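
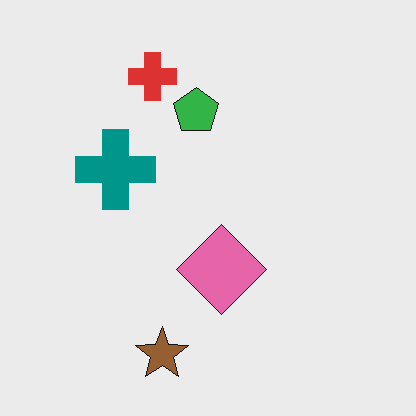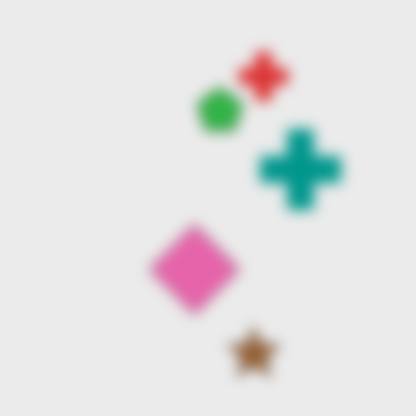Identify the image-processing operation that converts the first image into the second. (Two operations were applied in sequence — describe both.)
This is the original image flipped horizontally (left ↔ right), then heavily blurred.

The teal cross is in the left of the first image and the right of the second — shapes on opposite sides of the vertical midline have swapped in a mirror flip. Shape edges and outlines are uniformly softened across the whole image.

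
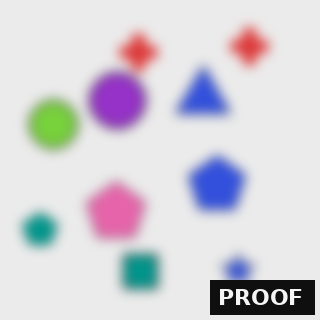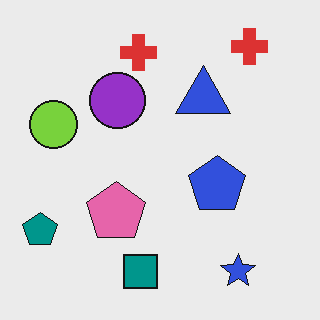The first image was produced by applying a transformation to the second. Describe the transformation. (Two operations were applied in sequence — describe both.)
The image was strongly gaussian-blurred, then watermarked with the text "PROOF" in the lower-right corner.

Shape edges and outlines are uniformly softened across the whole image. A dark label reading "PROOF" appears in the lower-right corner.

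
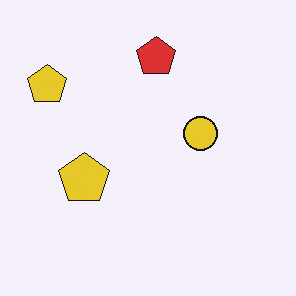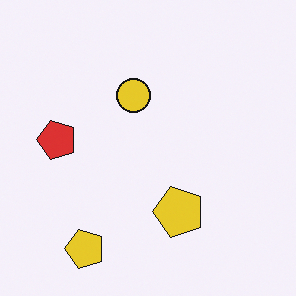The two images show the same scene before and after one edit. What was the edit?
Rotated 90° counter-clockwise.

The red pentagon sits in the top of the first image and the left of the second — consistent with a whole-image 90° counter-clockwise rotation.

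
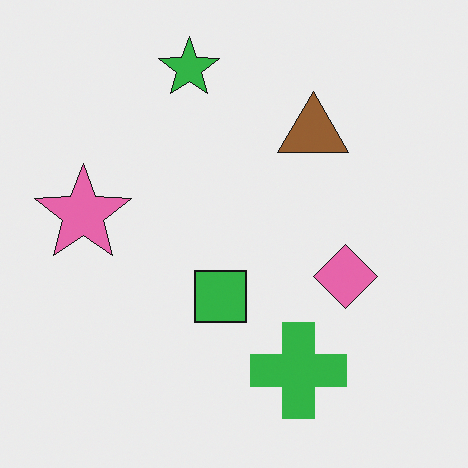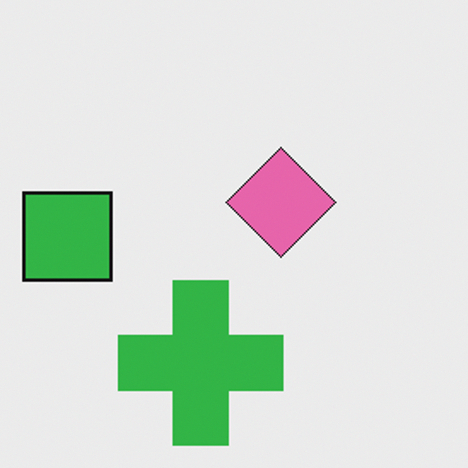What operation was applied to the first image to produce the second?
The transformation is: cropped to a noticeably smaller region and rescaled.

The visible shapes are larger and the field of view is narrower; shapes near the original edges may be partly or wholly outside the frame — a crop-and-rescale.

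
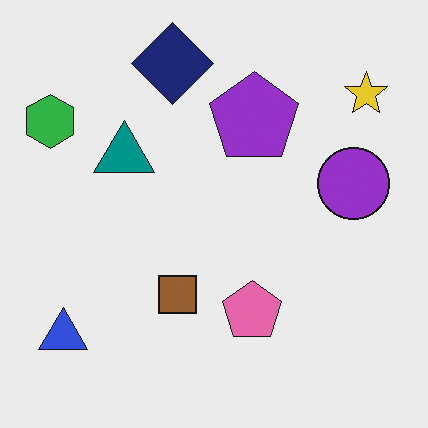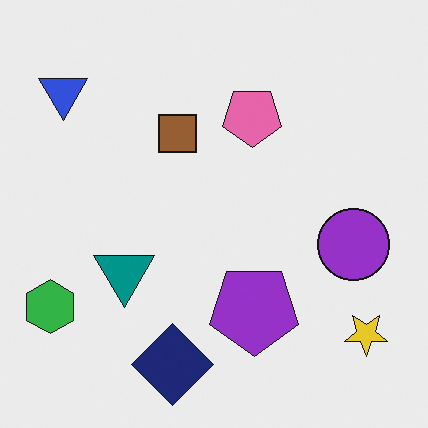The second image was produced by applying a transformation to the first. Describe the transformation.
The image was flipped vertically (top ↔ bottom).

The navy diamond is in the top of the first image and the bottom of the second — shapes on opposite sides of the horizontal midline have swapped in a mirror flip.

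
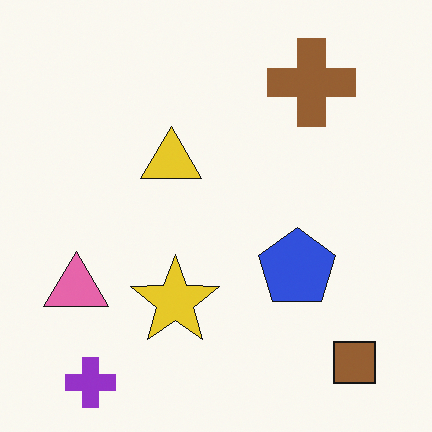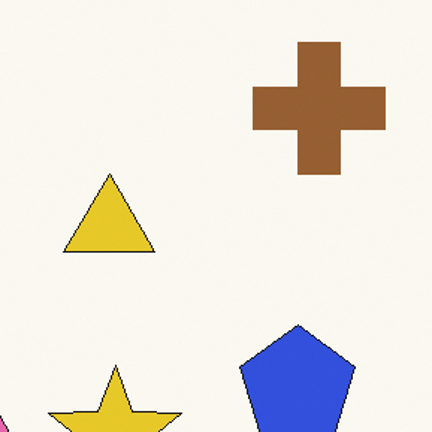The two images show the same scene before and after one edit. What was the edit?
Cropped slightly and scaled back up.

The visible shapes are larger and the field of view is narrower; shapes near the original edges may be partly or wholly outside the frame — a crop-and-rescale.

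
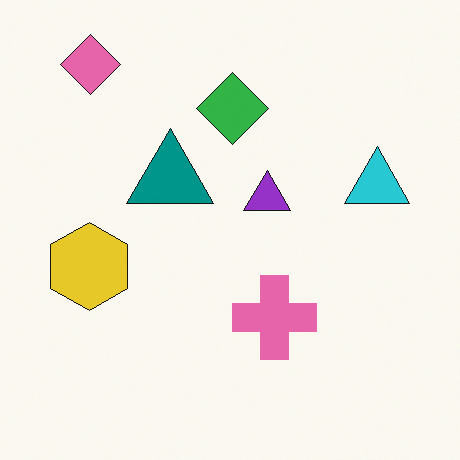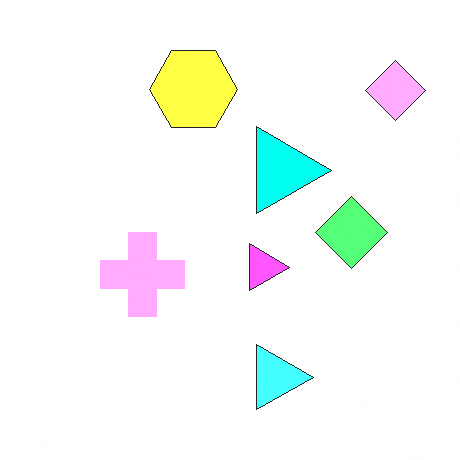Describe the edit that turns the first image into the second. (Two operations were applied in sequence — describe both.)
The image was rotated 90° clockwise, then brightened a lot.

The pink diamond sits in the top-left of the first image and the top-right of the second — consistent with a whole-image 90° clockwise rotation. Every pixel — background and shapes alike — is uniformly brightened.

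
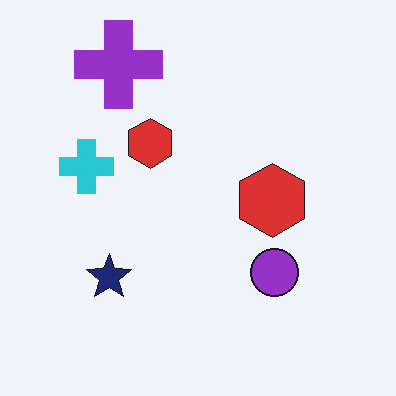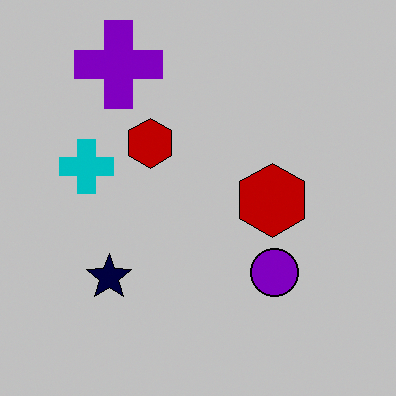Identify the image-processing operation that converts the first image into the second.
The image was heavily posterized to just a handful of flat colors.

Each flat color has snapped to a coarser quantized level — most visibly, the near-white background has dropped to a flat grey.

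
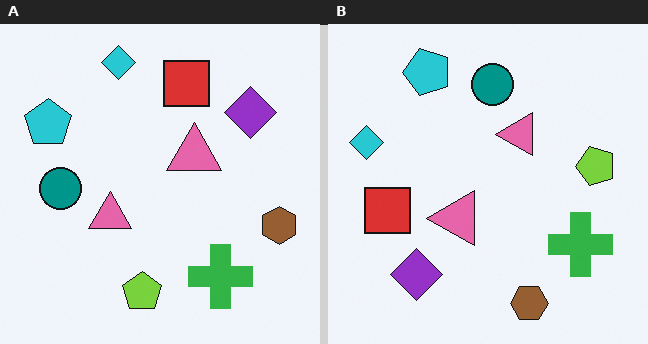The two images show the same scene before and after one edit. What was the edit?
The image was transposed (reflected across the top-left ↔ bottom-right diagonal).

Shapes have swapped their row and column positions — what was in the top-right is now in the bottom-left — a diagonal reflection.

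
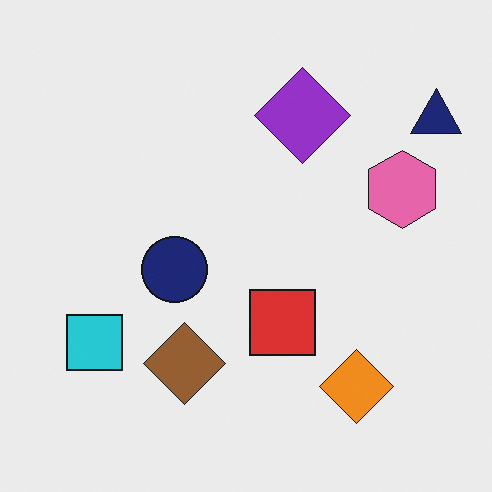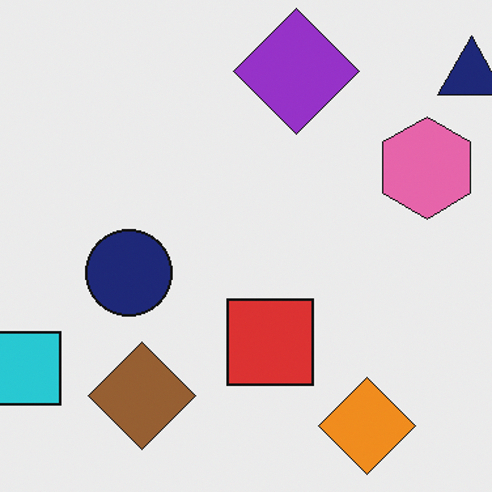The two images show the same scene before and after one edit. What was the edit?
Cropped to a modestly smaller region and rescaled.

The visible shapes are larger and the field of view is narrower; shapes near the original edges may be partly or wholly outside the frame — a crop-and-rescale.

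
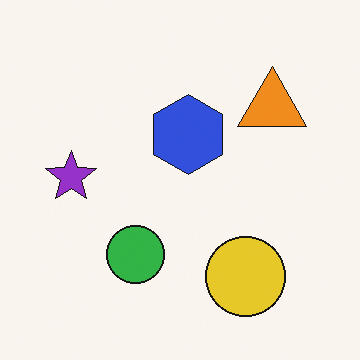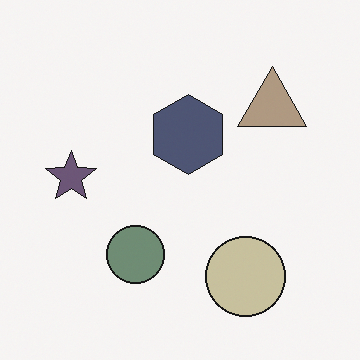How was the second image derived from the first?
The second image is the first made much more muted (saturation change).

All colors are more muted and greyish — a global saturation change.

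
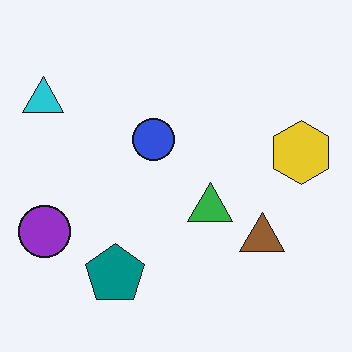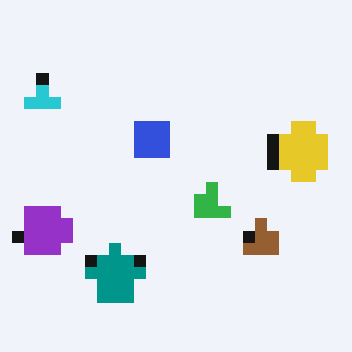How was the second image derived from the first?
The transformation is: heavily pixelated into large blocks.

Shapes are reduced to large square blocks; fine edges and outlines are lost — a downscale-then-upscale (mosaic) effect.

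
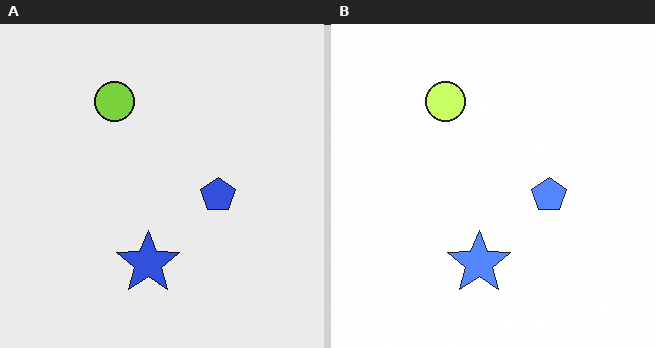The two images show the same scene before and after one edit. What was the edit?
This is the original image noticeably brightened.

Every pixel — background and shapes alike — is uniformly brightened.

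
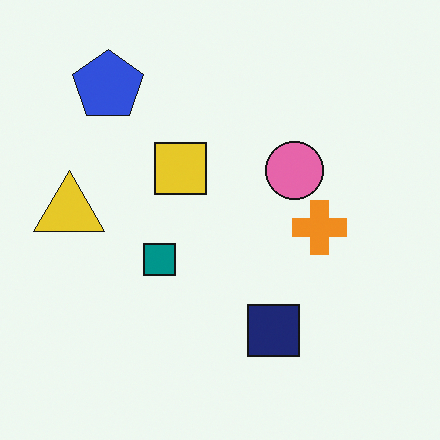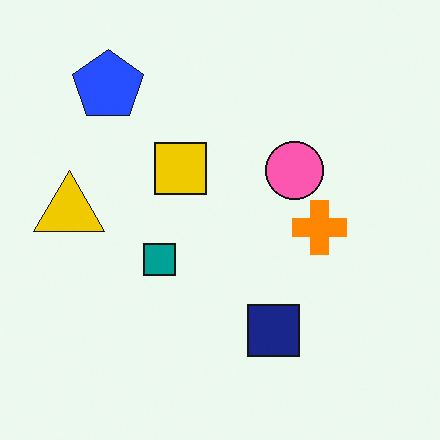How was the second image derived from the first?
This is the original image slightly oversaturated.

All colors are more vivid — a global saturation change.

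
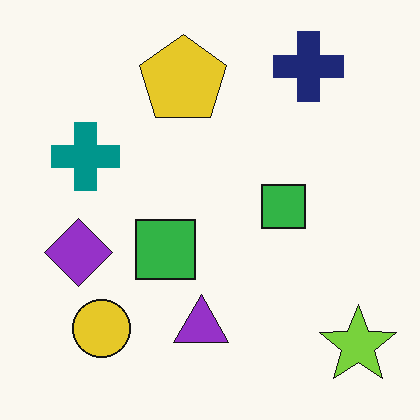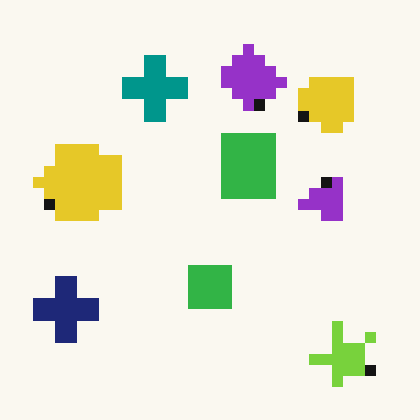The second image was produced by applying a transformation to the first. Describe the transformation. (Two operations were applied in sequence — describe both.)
It was transposed (reflected across the top-left ↔ bottom-right diagonal), then heavily pixelated into large blocks.

Shapes have swapped their row and column positions — what was in the top-right is now in the bottom-left — a diagonal reflection. Shapes are reduced to large square blocks; fine edges and outlines are lost — a downscale-then-upscale (mosaic) effect.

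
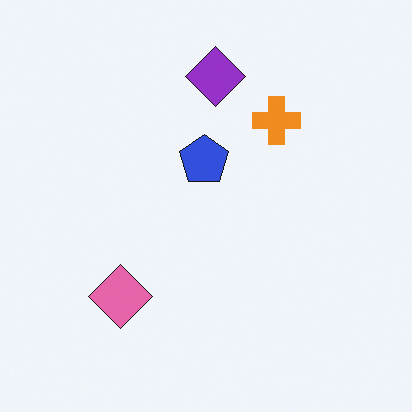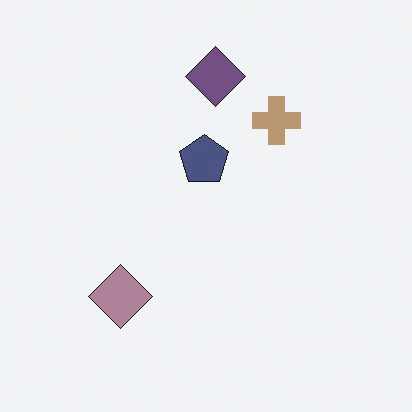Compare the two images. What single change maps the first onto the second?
This is the original image heavily desaturated.

All colors are more muted and greyish — a global saturation change.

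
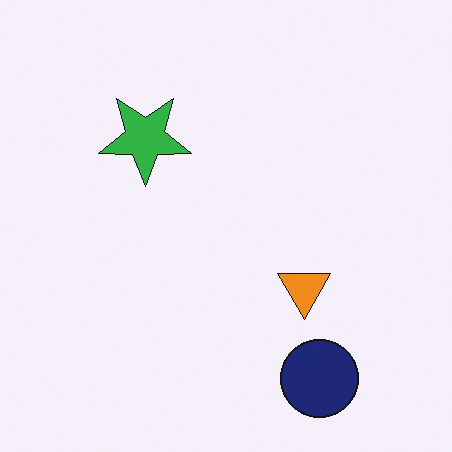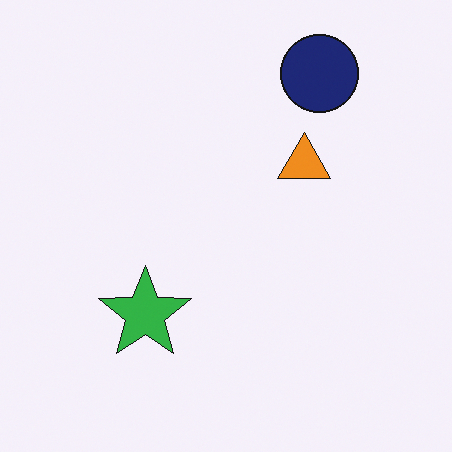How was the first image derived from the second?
This is the original image flipped vertically (top ↔ bottom).

The navy circle is in the top-right of the second image and the bottom-right of the first — shapes on opposite sides of the horizontal midline have swapped in a mirror flip.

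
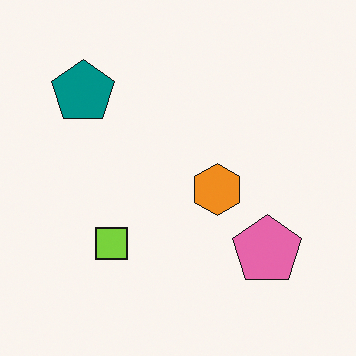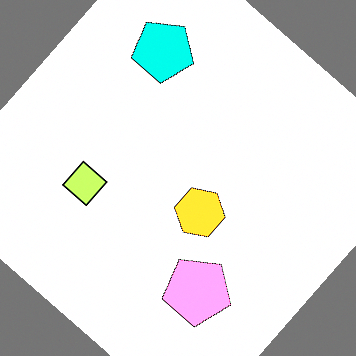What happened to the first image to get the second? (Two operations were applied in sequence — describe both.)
The transformation is: rotated clockwise by a large amount — several tens of degrees, then brightened a lot.

Every shape is tilted by the same angle and the image corners show triangular fill wedges — a whole-image rotation by a non-right angle. Every pixel — background and shapes alike — is uniformly brightened.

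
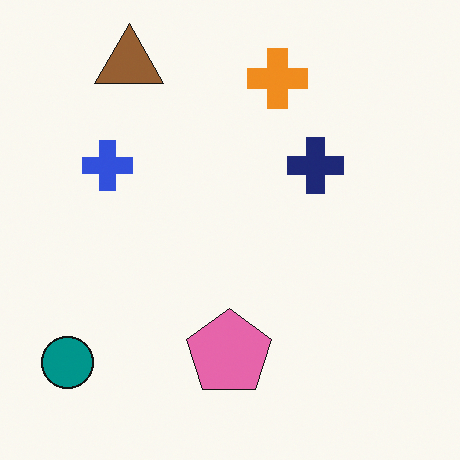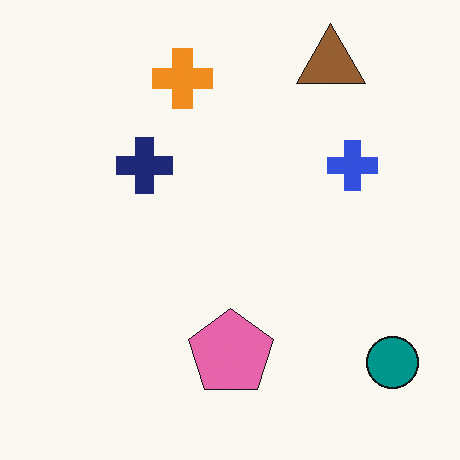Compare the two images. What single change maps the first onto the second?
The image was flipped horizontally (left ↔ right).

The teal circle is in the bottom-left of the first image and the bottom-right of the second — shapes on opposite sides of the vertical midline have swapped in a mirror flip.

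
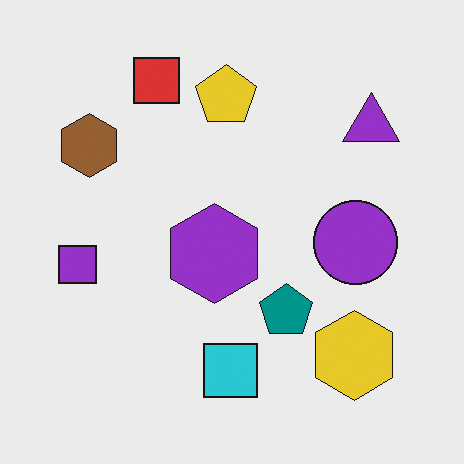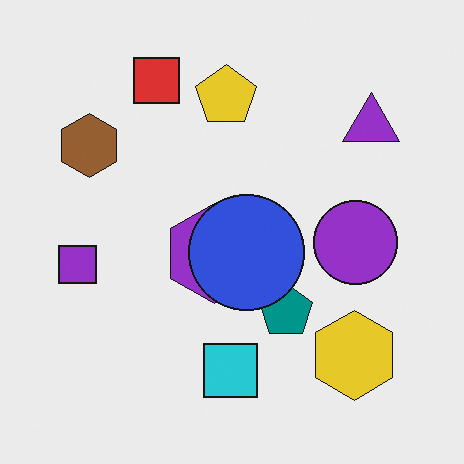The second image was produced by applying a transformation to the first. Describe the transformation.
The transformation is: overlaid with an additional blue circle.

A blue circle appears in the second image that is absent from the first.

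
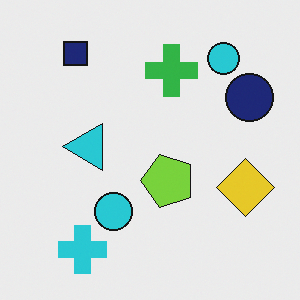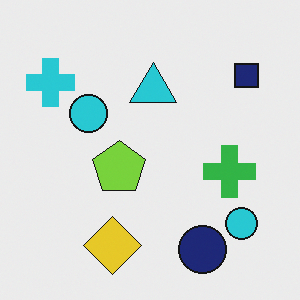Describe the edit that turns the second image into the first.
Rotated 90° counter-clockwise.

The navy square sits in the top-right of the second image and the top-left of the first — consistent with a whole-image 90° counter-clockwise rotation.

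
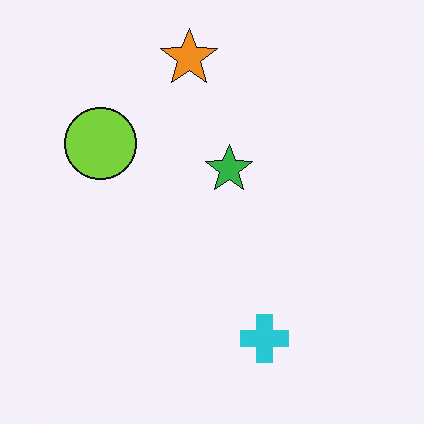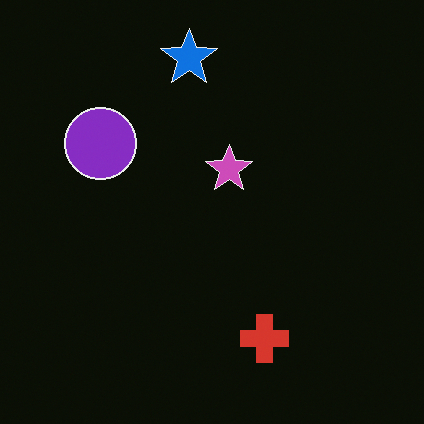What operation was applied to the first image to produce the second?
This is the original image color-inverted (negative).

The light background has become dark and every shape's color is its complement — a photographic negative.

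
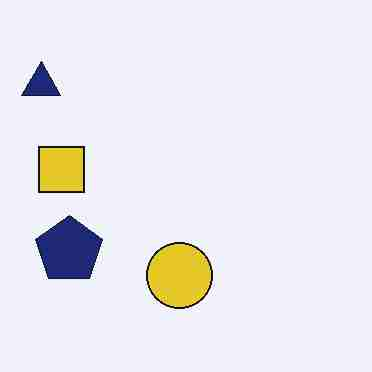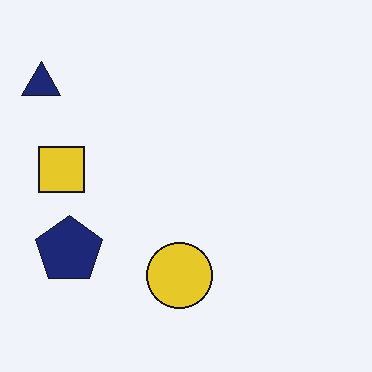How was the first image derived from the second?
The transformation is: heavily JPEG-compressed with obvious blocking artifacts.

Blocky 8×8 compression artifacts appear around shape edges and the flat background shows ringing — characteristic JPEG degradation.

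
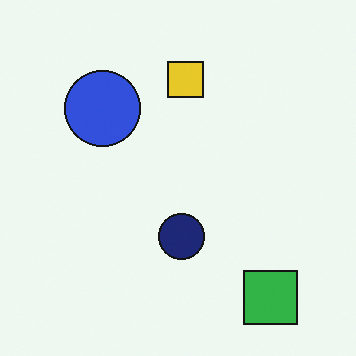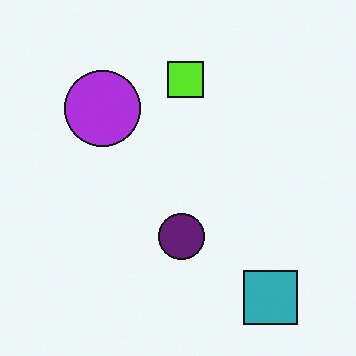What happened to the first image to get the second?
The second image is the first hue-shifted slightly.

Every shape's color has rotated by the same amount around the hue wheel — a uniform hue shift.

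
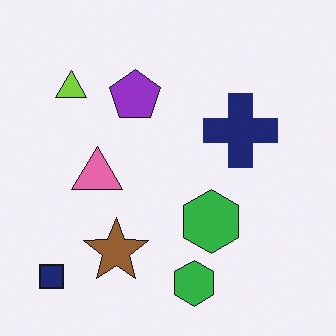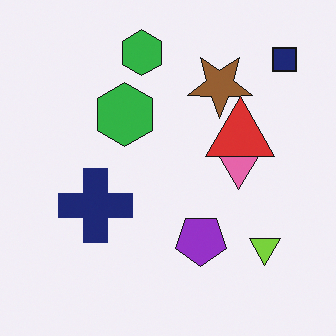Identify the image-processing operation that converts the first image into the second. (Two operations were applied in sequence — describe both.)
Rotated 180°, then overlaid with an additional red triangle.

The navy square sits in the bottom-left of the first image and the top-right of the second — consistent with a whole-image 180° rotation. A red triangle appears in the second image that is absent from the first.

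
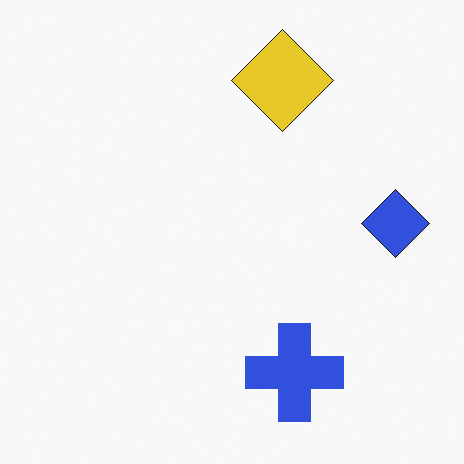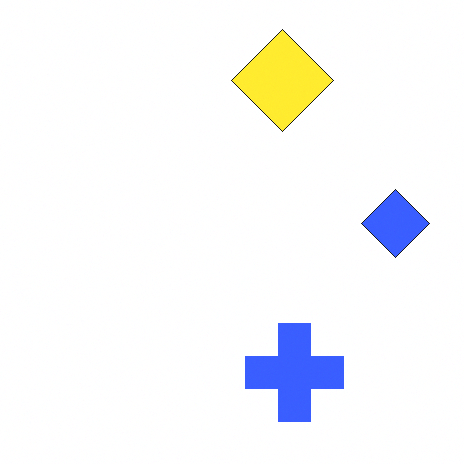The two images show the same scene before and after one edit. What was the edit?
The transformation is: brightened a little.

Every pixel — background and shapes alike — is uniformly brightened.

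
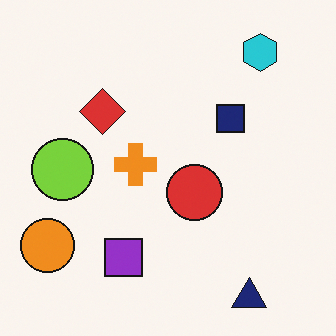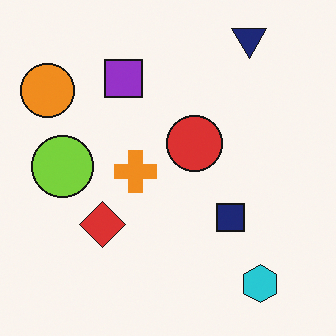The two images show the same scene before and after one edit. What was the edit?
Flipped vertically (top ↔ bottom).

The navy triangle is in the bottom-right of the first image and the top-right of the second — shapes on opposite sides of the horizontal midline have swapped in a mirror flip.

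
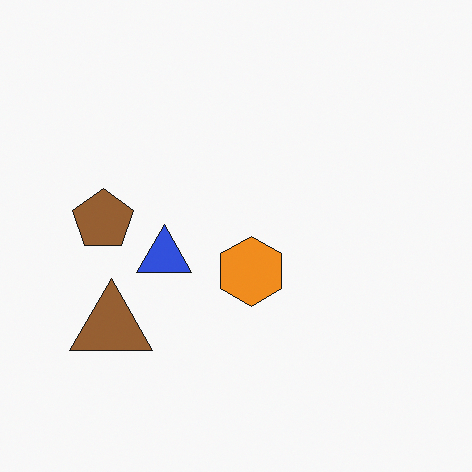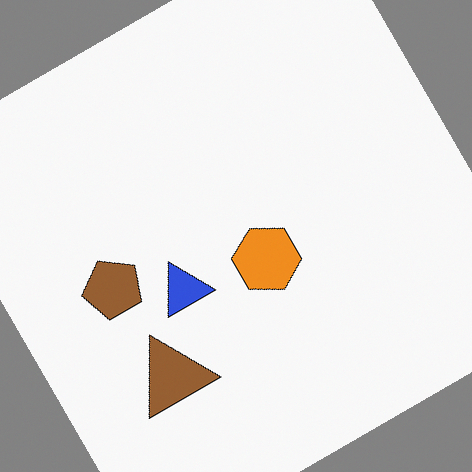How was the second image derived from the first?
Rotated counter-clockwise by a large amount — several tens of degrees.

Every shape is tilted by the same angle and the image corners show triangular fill wedges — a whole-image rotation by a non-right angle.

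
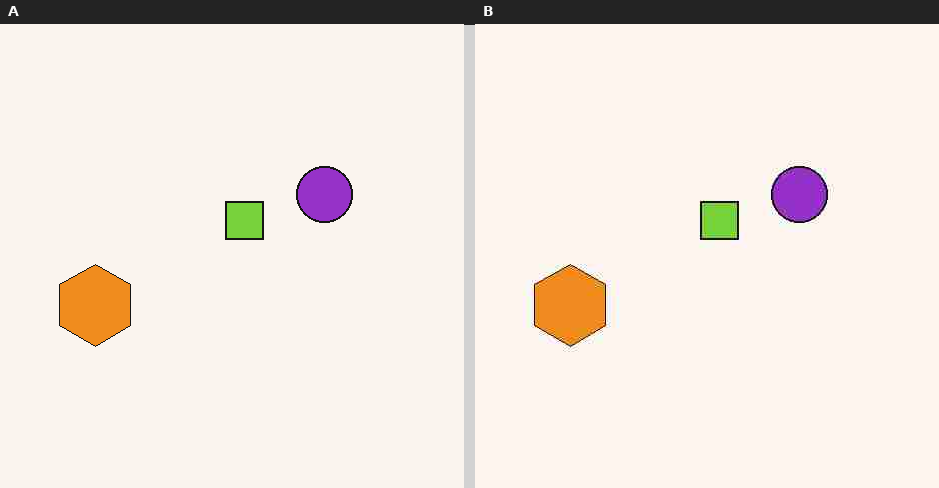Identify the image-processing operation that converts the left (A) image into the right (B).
This is the original image heavily JPEG-compressed with obvious blocking artifacts.

Blocky 8×8 compression artifacts appear around shape edges and the flat background shows ringing — characteristic JPEG degradation.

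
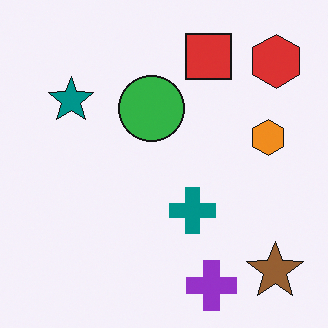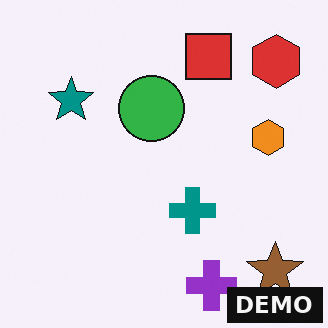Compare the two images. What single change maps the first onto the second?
Watermarked with the text "DEMO" in the lower-right corner.

A dark label reading "DEMO" appears in the lower-right corner.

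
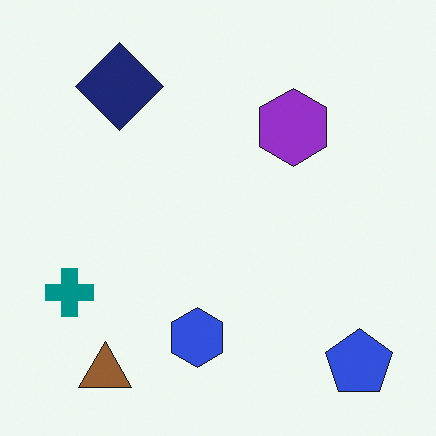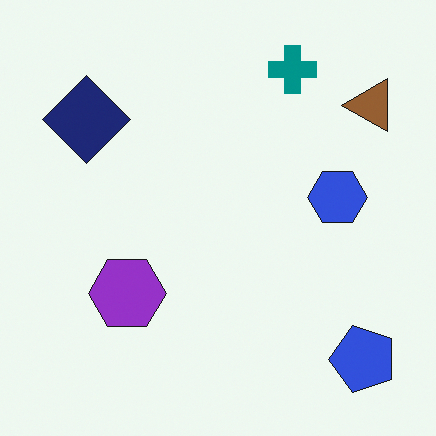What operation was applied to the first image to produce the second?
The transformation is: transposed (reflected across the top-left ↔ bottom-right diagonal).

Shapes have swapped their row and column positions — what was in the top-right is now in the bottom-left — a diagonal reflection.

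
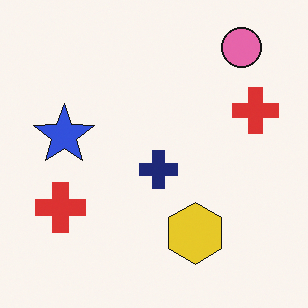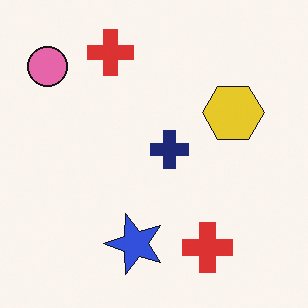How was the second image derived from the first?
The second image is the first rotated 90° counter-clockwise.

The pink circle sits in the top-right of the first image and the top-left of the second — consistent with a whole-image 90° counter-clockwise rotation.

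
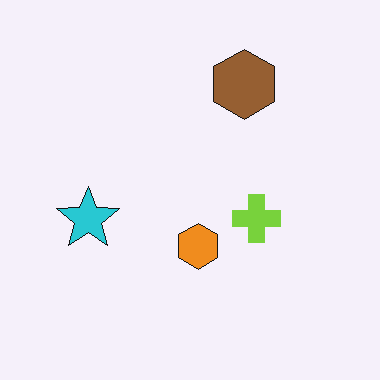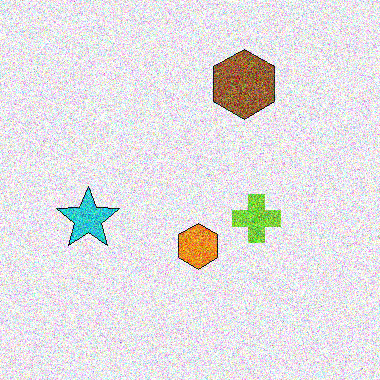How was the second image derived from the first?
The image was degraded with heavy additive noise.

Random speckle covers the whole image, including the flat background.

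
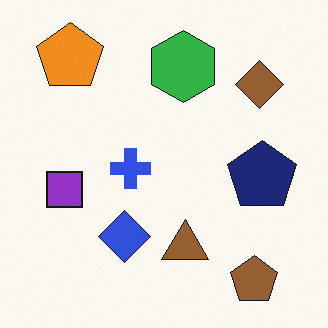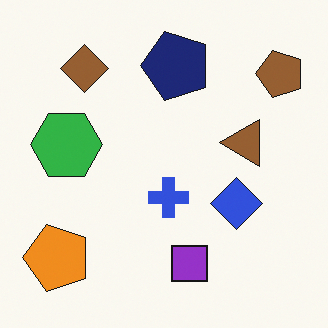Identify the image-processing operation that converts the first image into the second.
Rotated 90° counter-clockwise.

The brown pentagon sits in the bottom-right of the first image and the top-right of the second — consistent with a whole-image 90° counter-clockwise rotation.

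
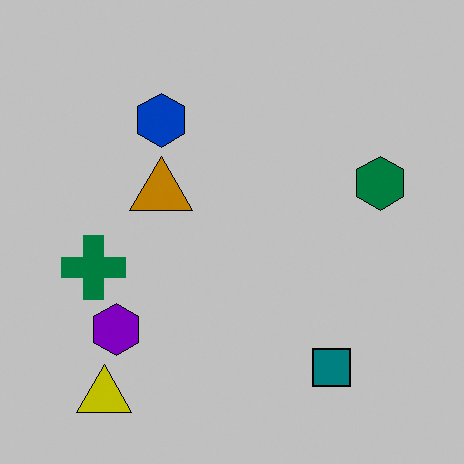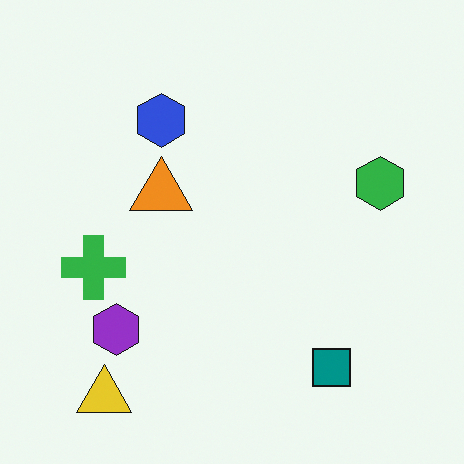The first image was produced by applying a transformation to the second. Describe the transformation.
Aggressively posterized.

Each flat color has snapped to a coarser quantized level — most visibly, the near-white background has dropped to a flat grey.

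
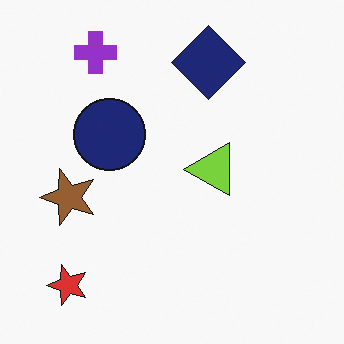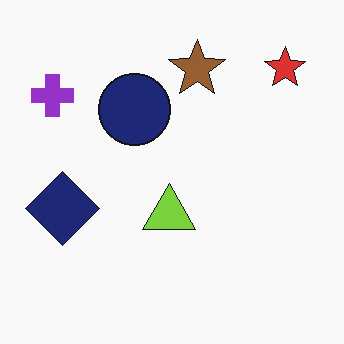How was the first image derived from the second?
The transformation is: transposed (reflected across the top-left ↔ bottom-right diagonal).

Shapes have swapped their row and column positions — what was in the top-right is now in the bottom-left — a diagonal reflection.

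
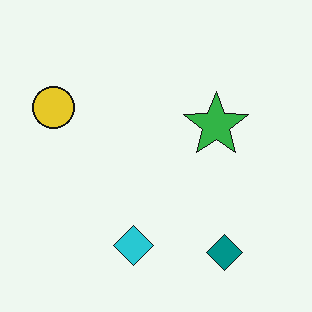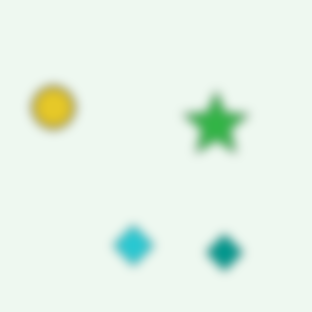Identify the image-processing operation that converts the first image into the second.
It was heavily blurred.

Shape edges and outlines are uniformly softened across the whole image.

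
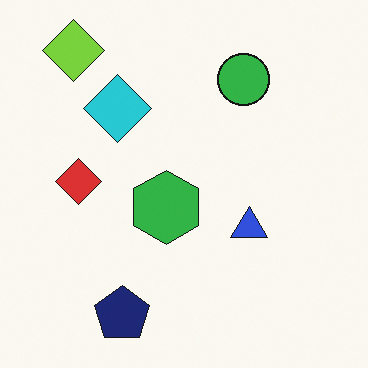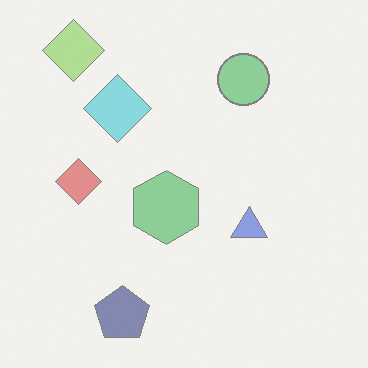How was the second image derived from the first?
It was given much lower contrast.

Tones are pushed toward mid-grey across the whole image — a global contrast change.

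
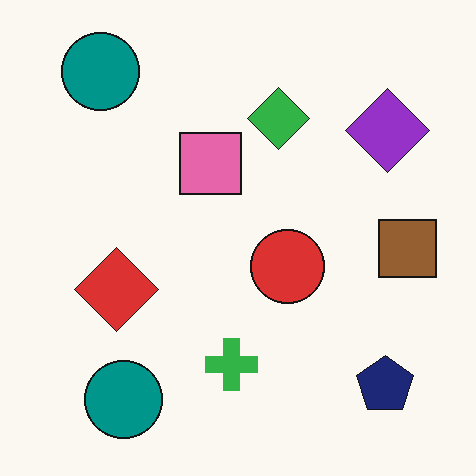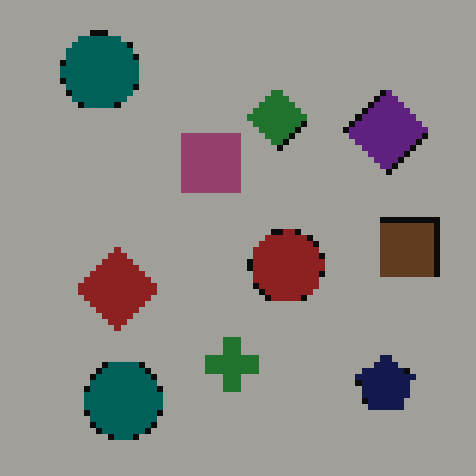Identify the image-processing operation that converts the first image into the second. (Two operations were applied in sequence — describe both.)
Darkened a lot, then moderately pixelated.

Every pixel — background and shapes alike — is uniformly darkened. Shapes are reduced to large square blocks; fine edges and outlines are lost — a downscale-then-upscale (mosaic) effect.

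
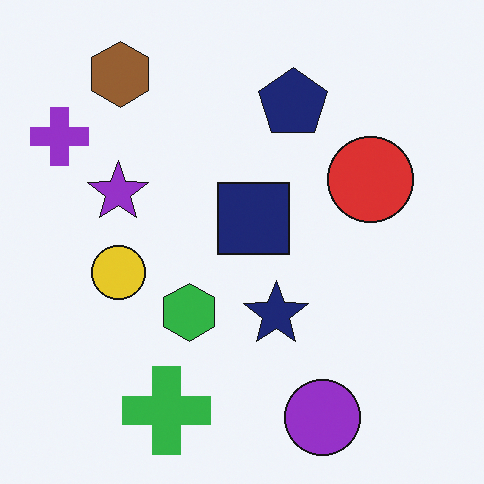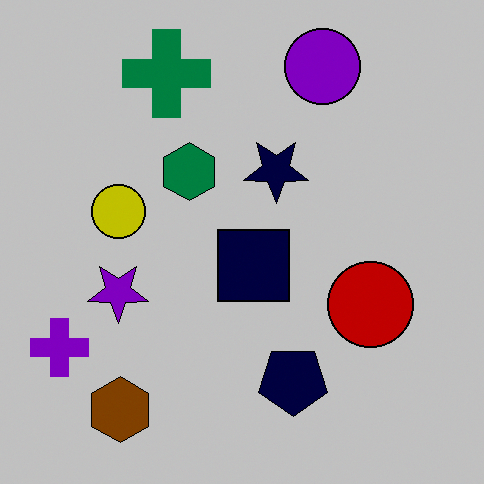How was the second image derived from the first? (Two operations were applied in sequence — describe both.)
This is the original image flipped vertically (top ↔ bottom), then heavily posterized to just a handful of flat colors.

The purple circle is in the bottom of the first image and the top of the second — shapes on opposite sides of the horizontal midline have swapped in a mirror flip. Each flat color has snapped to a coarser quantized level — most visibly, the near-white background has dropped to a flat grey.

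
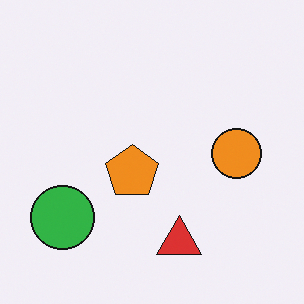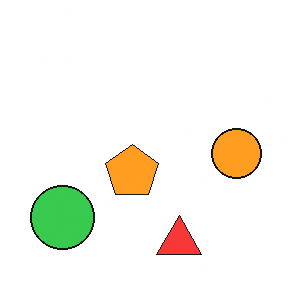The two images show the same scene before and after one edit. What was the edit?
The second image is the first brightened a little.

Every pixel — background and shapes alike — is uniformly brightened.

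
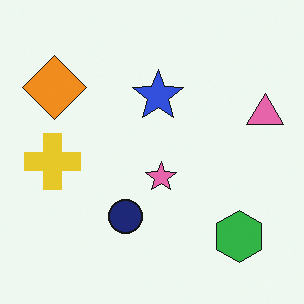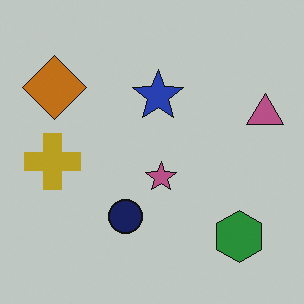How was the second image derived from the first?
The image was slightly darkened.

Every pixel — background and shapes alike — is uniformly darkened.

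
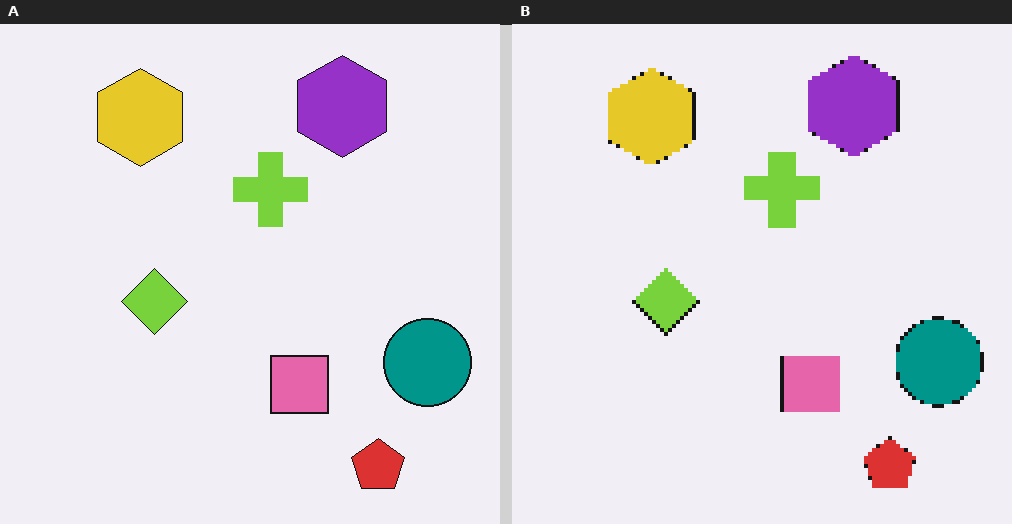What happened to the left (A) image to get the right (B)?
This is the original image mildly pixelated.

Shapes are reduced to large square blocks; fine edges and outlines are lost — a downscale-then-upscale (mosaic) effect.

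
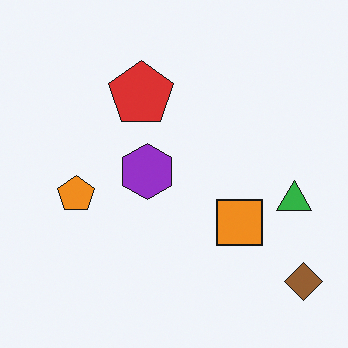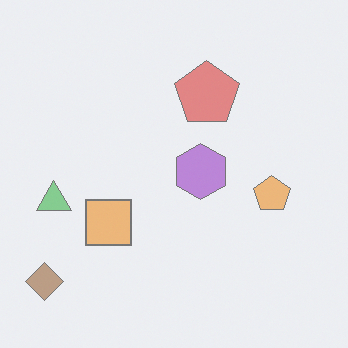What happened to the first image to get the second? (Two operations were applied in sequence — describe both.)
This is the original image flipped horizontally (left ↔ right), then washed out (contrast reduced).

The brown diamond is in the bottom-right of the first image and the bottom-left of the second — shapes on opposite sides of the vertical midline have swapped in a mirror flip. Tones are pushed toward mid-grey across the whole image — a global contrast change.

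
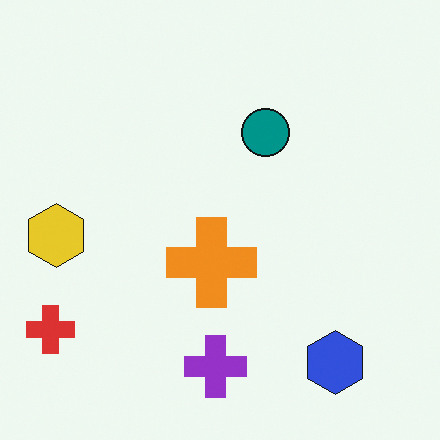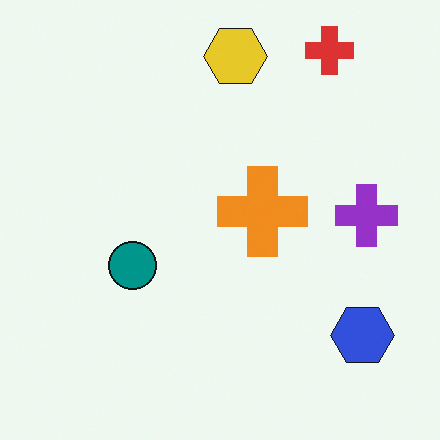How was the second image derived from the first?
The second image is the first transposed (reflected across the top-left ↔ bottom-right diagonal).

Shapes have swapped their row and column positions — what was in the top-right is now in the bottom-left — a diagonal reflection.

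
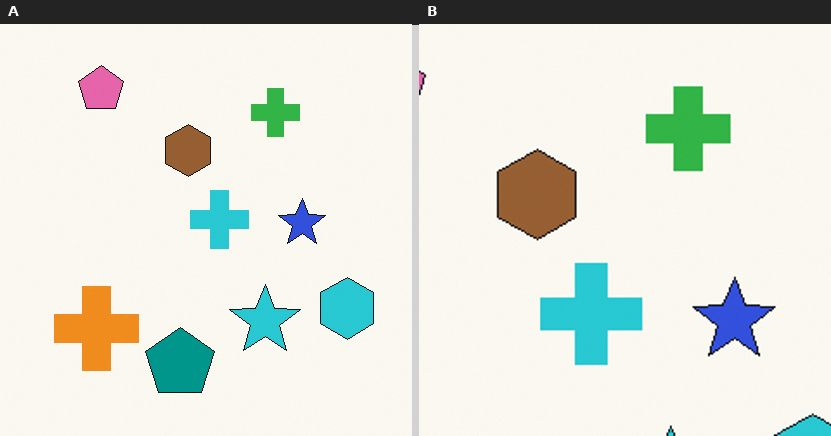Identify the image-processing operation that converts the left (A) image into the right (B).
The transformation is: cropped to a noticeably smaller region and rescaled.

The visible shapes are larger and the field of view is narrower; shapes near the original edges may be partly or wholly outside the frame — a crop-and-rescale.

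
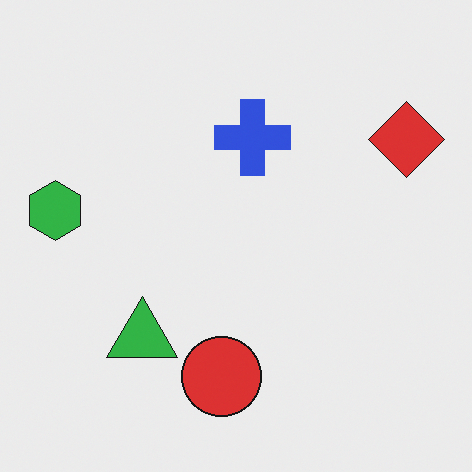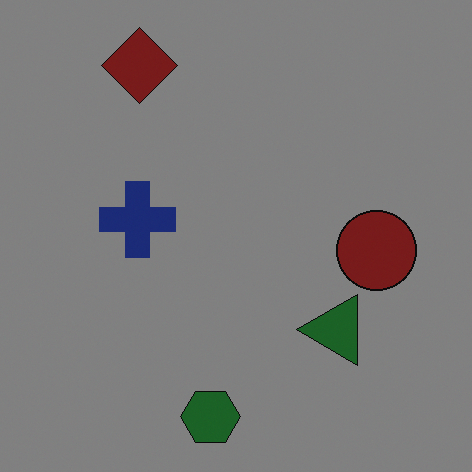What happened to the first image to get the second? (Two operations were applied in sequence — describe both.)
Substantially darkened, then rotated 90° counter-clockwise.

Every pixel — background and shapes alike — is uniformly darkened. The red diamond sits in the top-right of the first image and the top-left of the second — consistent with a whole-image 90° counter-clockwise rotation.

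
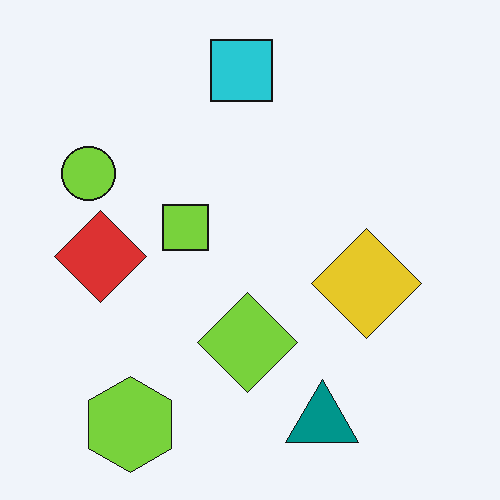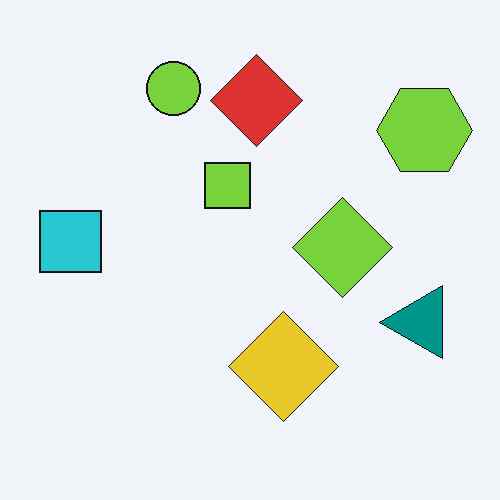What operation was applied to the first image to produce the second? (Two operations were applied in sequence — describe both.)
This is the original image JPEG-compressed with visible artifacts, then transposed (reflected across the top-left ↔ bottom-right diagonal).

Blocky 8×8 compression artifacts appear around shape edges and the flat background shows ringing — characteristic JPEG degradation. Shapes have swapped their row and column positions — what was in the top-right is now in the bottom-left — a diagonal reflection.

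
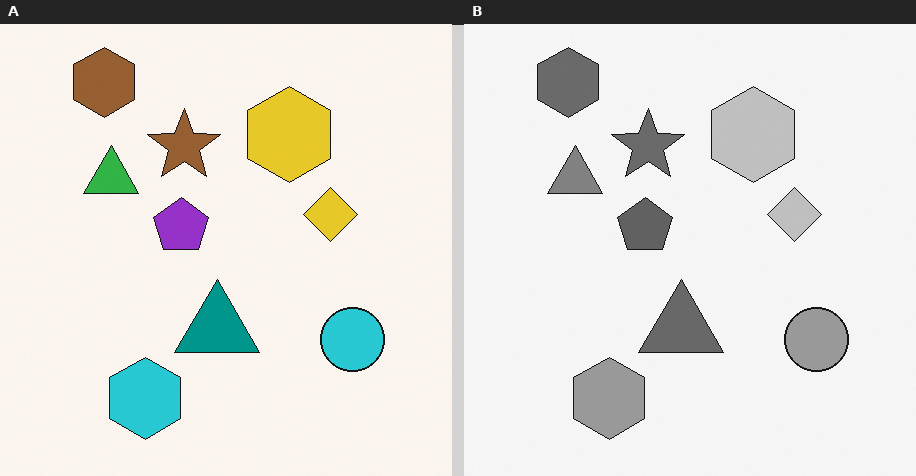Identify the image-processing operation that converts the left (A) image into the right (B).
The right (B) image is the left (A) converted to grayscale.

All color is removed — every shape is now a shade of grey.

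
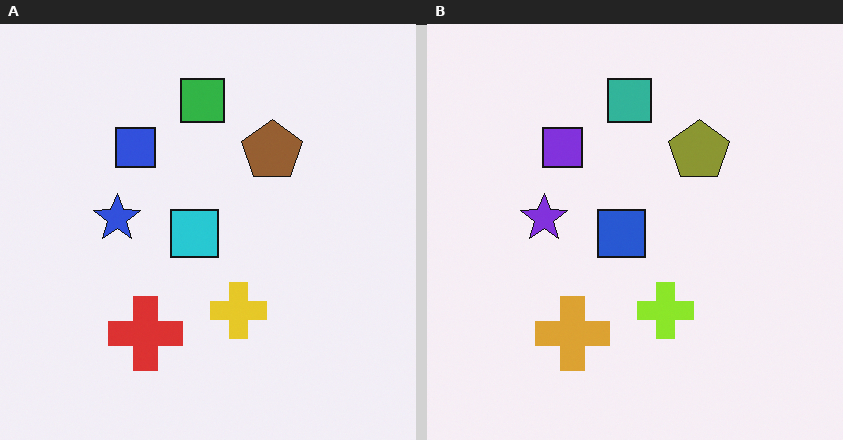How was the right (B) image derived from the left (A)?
Hue-shifted slightly.

Every shape's color has rotated by the same amount around the hue wheel — a uniform hue shift.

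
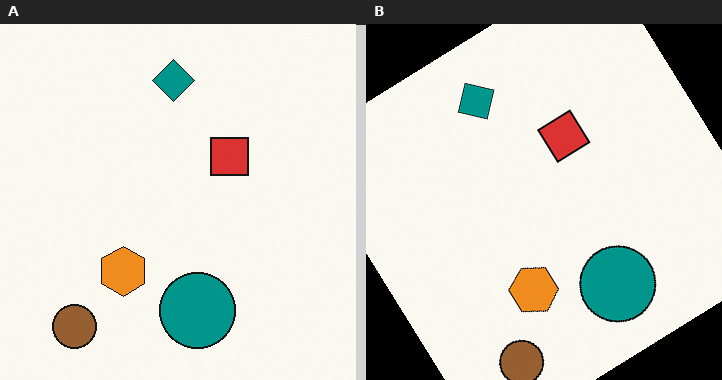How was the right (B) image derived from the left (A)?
It was rotated counter-clockwise by a large amount — several tens of degrees.

Every shape is tilted by the same angle and the image corners show triangular fill wedges — a whole-image rotation by a non-right angle.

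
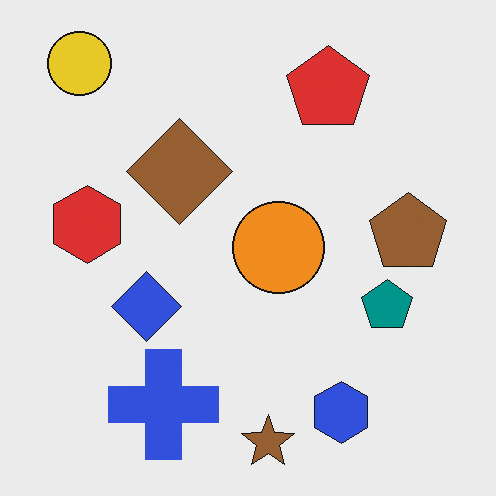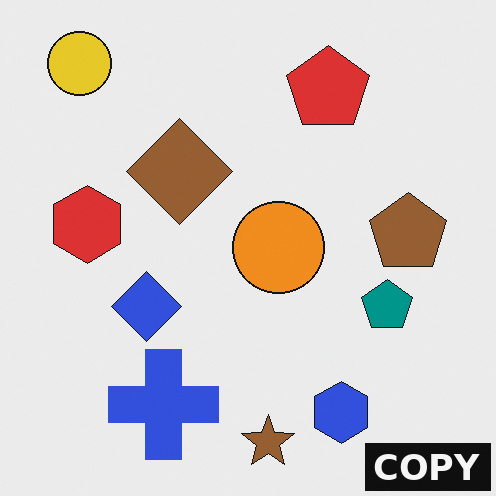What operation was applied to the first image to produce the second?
It was watermarked with the text "COPY" in the lower-right corner.

A dark label reading "COPY" appears in the lower-right corner.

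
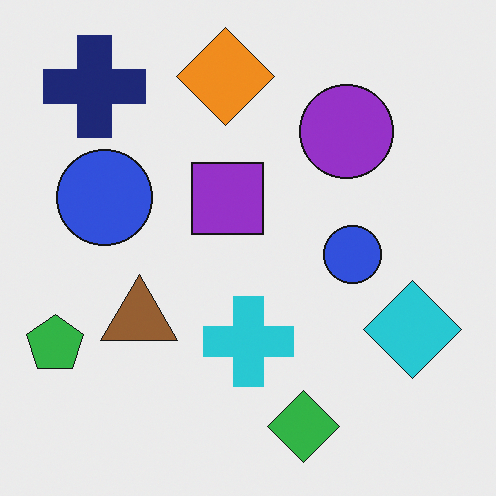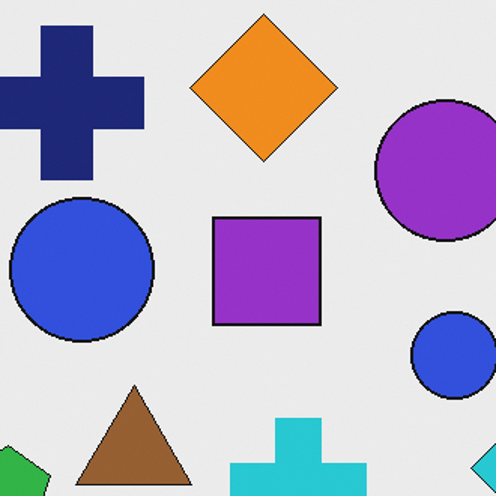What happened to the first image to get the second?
Cropped slightly and scaled back up.

The visible shapes are larger and the field of view is narrower; shapes near the original edges may be partly or wholly outside the frame — a crop-and-rescale.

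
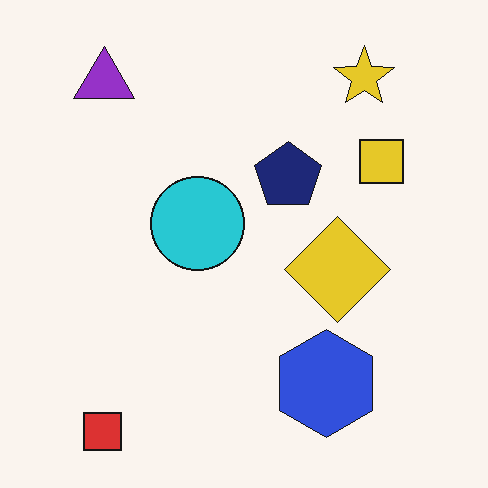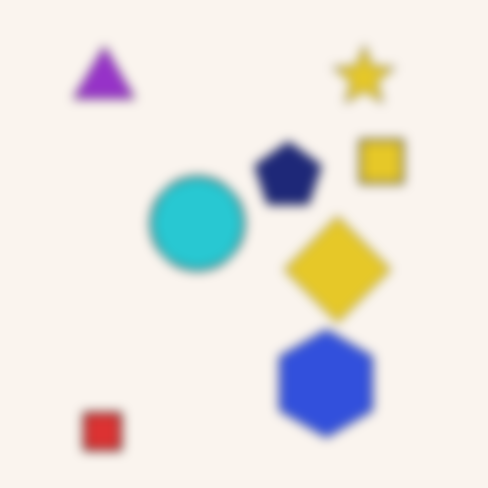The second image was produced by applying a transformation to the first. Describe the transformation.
The image was heavily blurred.

Shape edges and outlines are uniformly softened across the whole image.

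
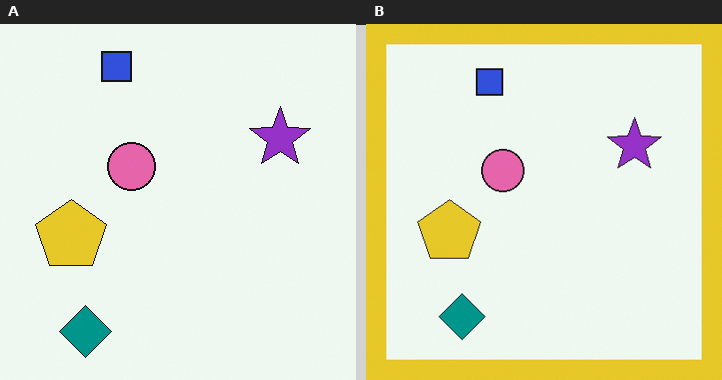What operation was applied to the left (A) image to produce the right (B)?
The image was framed with a yellow border.

A solid yellow frame runs around the edge of the right (B) image, with the content slightly shrunk inside it.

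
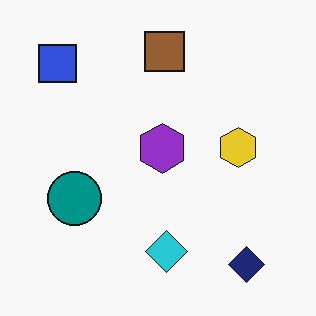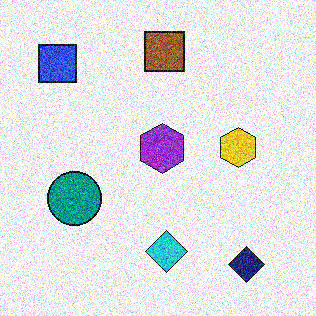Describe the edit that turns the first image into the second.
This is the original image degraded with strong gaussian noise.

Random speckle covers the whole image, including the flat background.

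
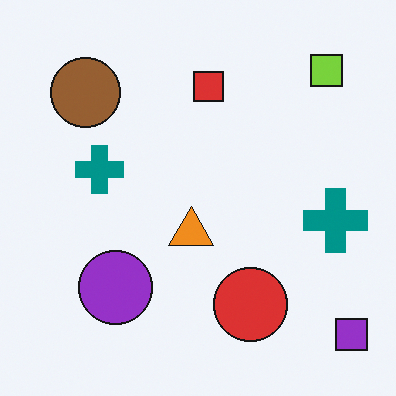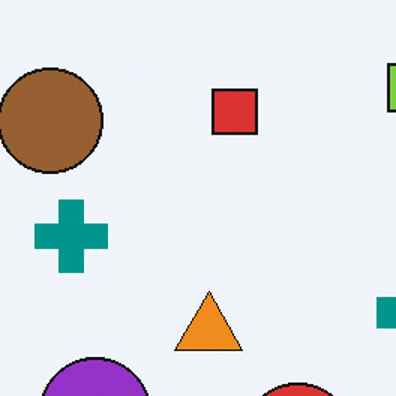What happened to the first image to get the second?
It was cropped slightly and scaled back up.

The visible shapes are larger and the field of view is narrower; shapes near the original edges may be partly or wholly outside the frame — a crop-and-rescale.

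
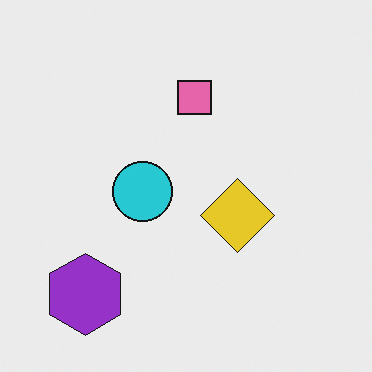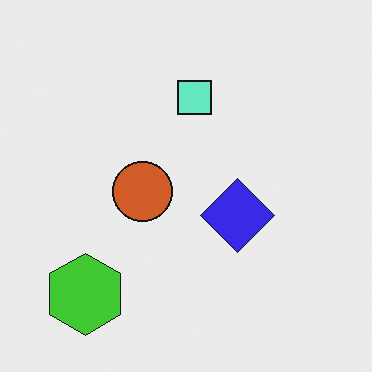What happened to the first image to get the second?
Hue-shifted through roughly half the color wheel.

Every shape's color has rotated by the same amount around the hue wheel — a uniform hue shift.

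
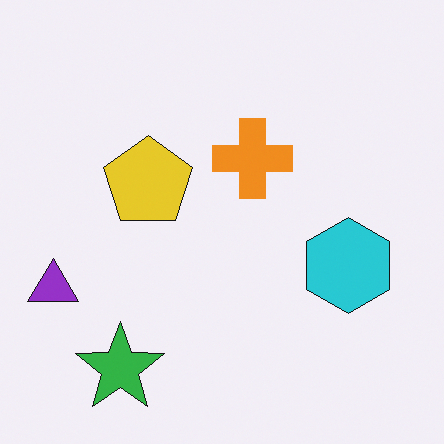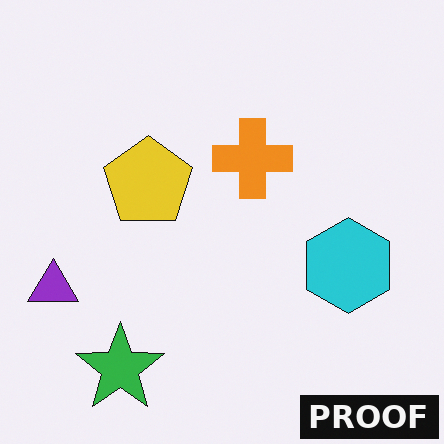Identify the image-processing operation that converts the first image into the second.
It was watermarked with the text "PROOF" in the lower-right corner.

A dark label reading "PROOF" appears in the lower-right corner.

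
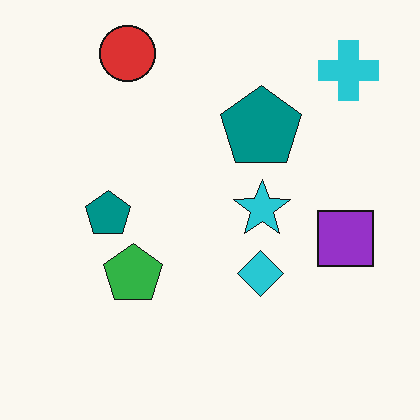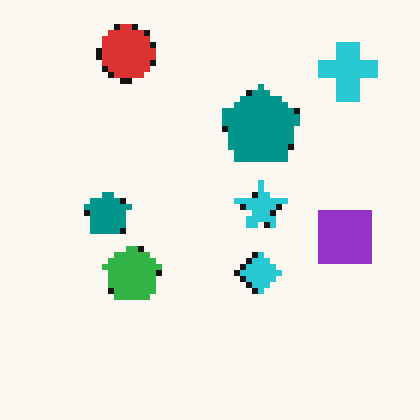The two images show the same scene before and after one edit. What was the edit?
The transformation is: moderately pixelated.

Shapes are reduced to large square blocks; fine edges and outlines are lost — a downscale-then-upscale (mosaic) effect.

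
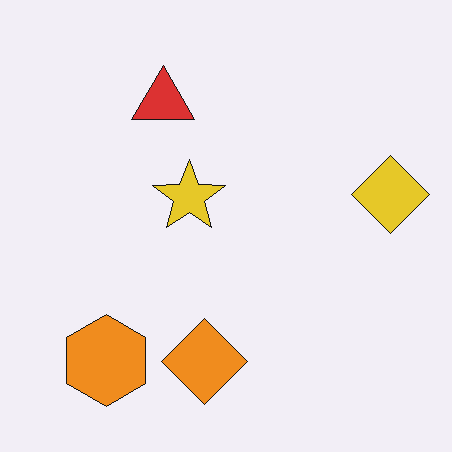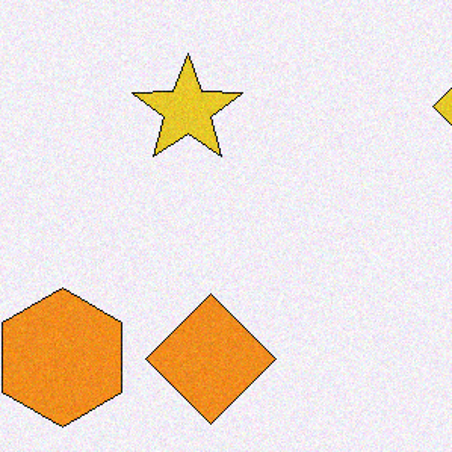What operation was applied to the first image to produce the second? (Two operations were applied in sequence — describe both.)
Degraded with light additive noise, then cropped slightly and scaled back up.

Random speckle covers the whole image, including the flat background. The visible shapes are larger and the field of view is narrower; shapes near the original edges may be partly or wholly outside the frame — a crop-and-rescale.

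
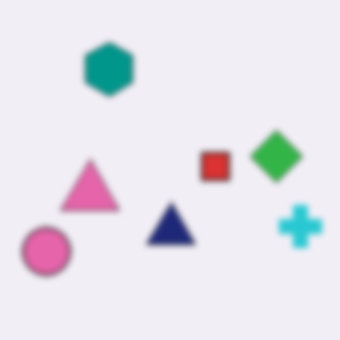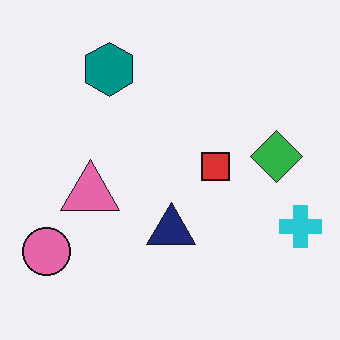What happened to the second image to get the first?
The transformation is: noticeably gaussian-blurred.

Shape edges and outlines are uniformly softened across the whole image.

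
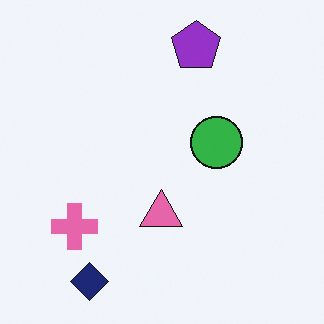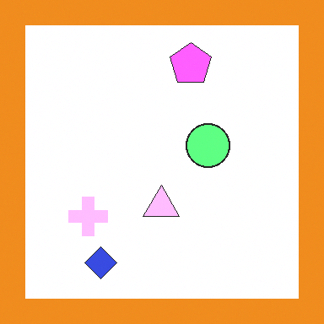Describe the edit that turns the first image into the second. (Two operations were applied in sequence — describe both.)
The second image is the first noticeably brightened, then framed with a orange border.

Every pixel — background and shapes alike — is uniformly brightened. A solid orange frame runs around the edge of the second image, with the content slightly shrunk inside it.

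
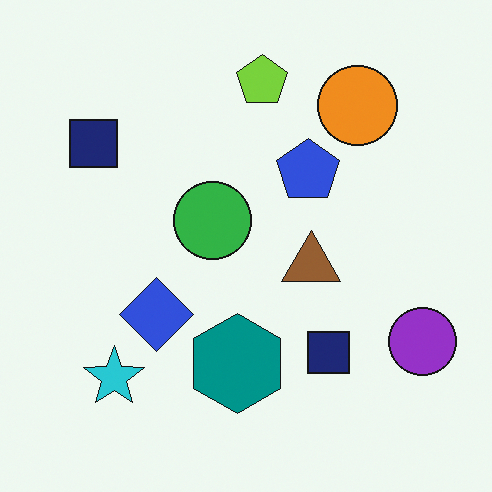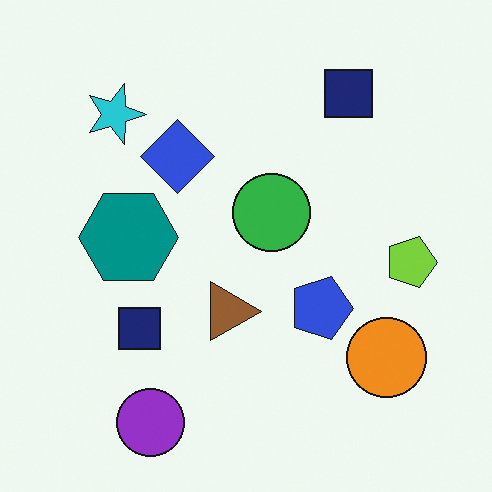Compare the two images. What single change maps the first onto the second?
Rotated 90° clockwise.

The purple circle sits in the bottom-right of the first image and the bottom-left of the second — consistent with a whole-image 90° clockwise rotation.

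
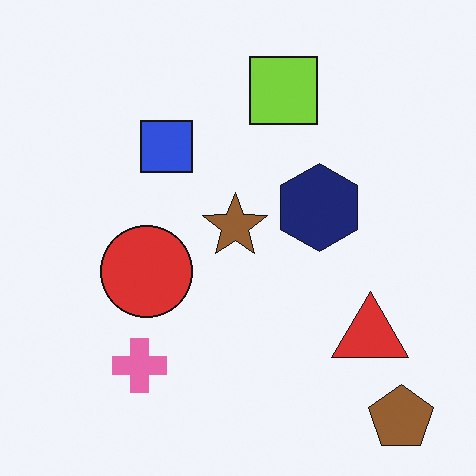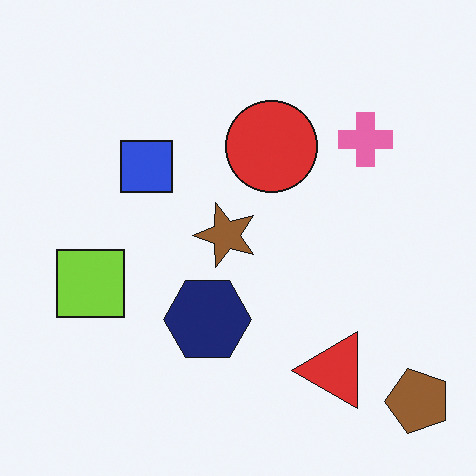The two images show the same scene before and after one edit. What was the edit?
The image was transposed (reflected across the top-left ↔ bottom-right diagonal).

Shapes have swapped their row and column positions — what was in the top-right is now in the bottom-left — a diagonal reflection.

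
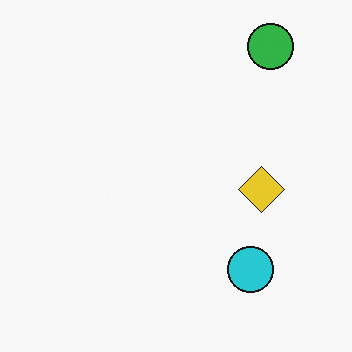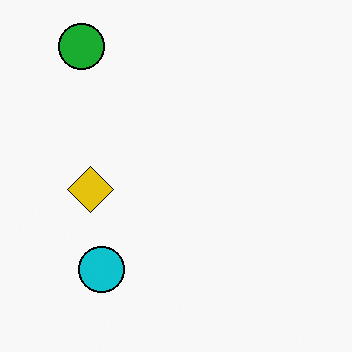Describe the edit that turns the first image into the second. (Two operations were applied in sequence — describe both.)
The transformation is: flipped horizontally (left ↔ right), then given slightly increased contrast.

The green circle is in the top-right of the first image and the top-left of the second — shapes on opposite sides of the vertical midline have swapped in a mirror flip. Tones are pushed away from mid-grey across the whole image — a global contrast change.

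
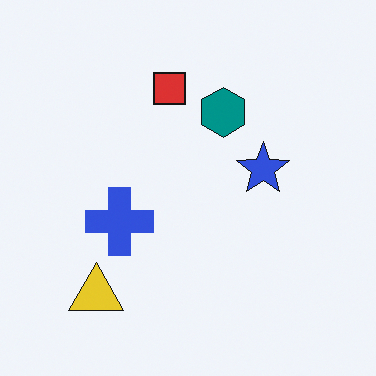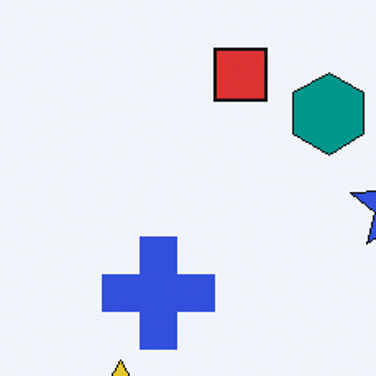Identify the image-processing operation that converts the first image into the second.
The image was cropped tightly and scaled back up.

The visible shapes are larger and the field of view is narrower; shapes near the original edges may be partly or wholly outside the frame — a crop-and-rescale.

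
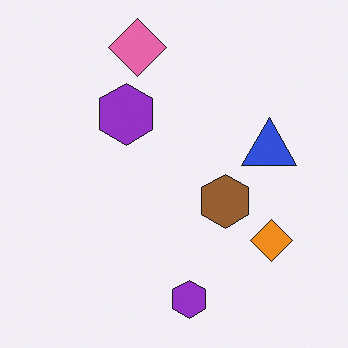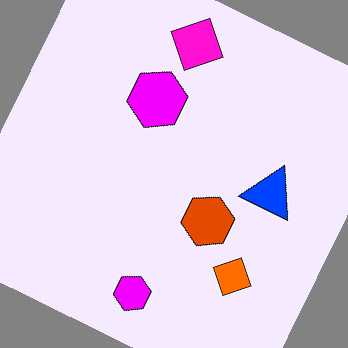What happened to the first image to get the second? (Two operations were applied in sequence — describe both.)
The transformation is: heavily oversaturated, then rotated clockwise by a moderate amount.

All colors are more vivid — a global saturation change. Every shape is tilted by the same angle and the image corners show triangular fill wedges — a whole-image rotation by a non-right angle.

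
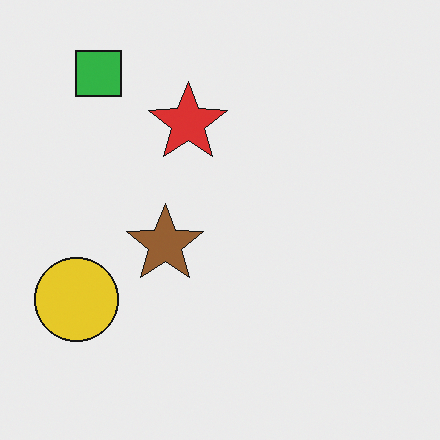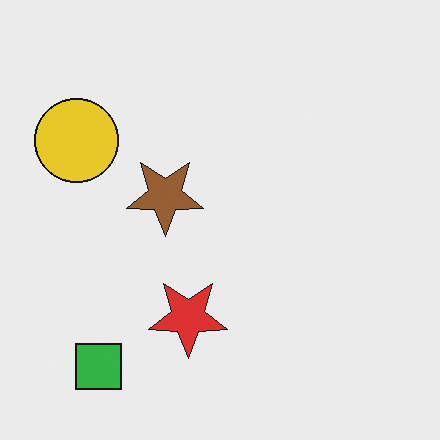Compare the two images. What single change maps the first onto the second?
Flipped vertically (top ↔ bottom).

The green square is in the top-left of the first image and the bottom-left of the second — shapes on opposite sides of the horizontal midline have swapped in a mirror flip.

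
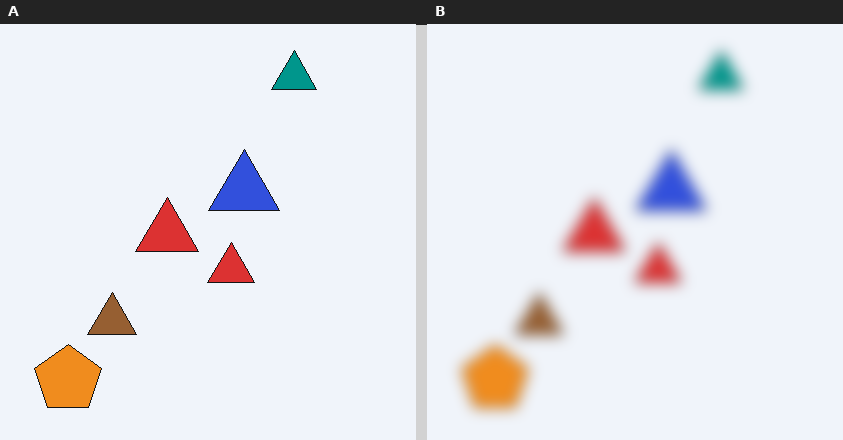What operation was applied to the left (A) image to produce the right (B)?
Heavily blurred.

Shape edges and outlines are uniformly softened across the whole image.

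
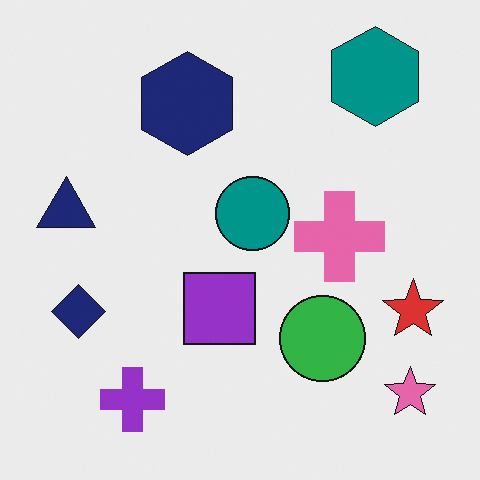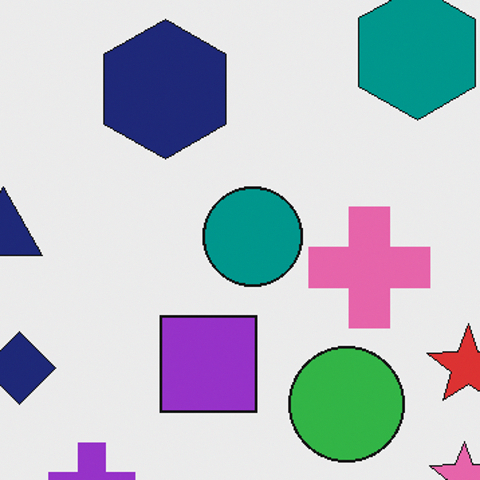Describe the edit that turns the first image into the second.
The image was cropped slightly and scaled back up.

The visible shapes are larger and the field of view is narrower; shapes near the original edges may be partly or wholly outside the frame — a crop-and-rescale.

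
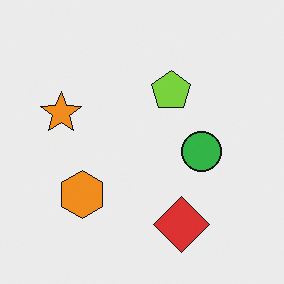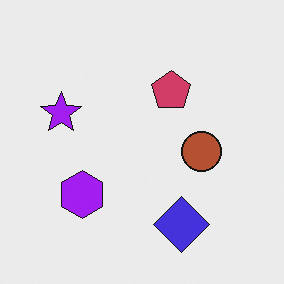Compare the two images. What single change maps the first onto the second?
The second image is the first hue-shifted through roughly half the color wheel.

Every shape's color has rotated by the same amount around the hue wheel — a uniform hue shift.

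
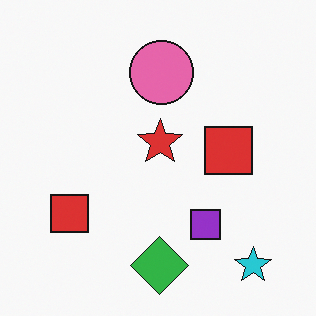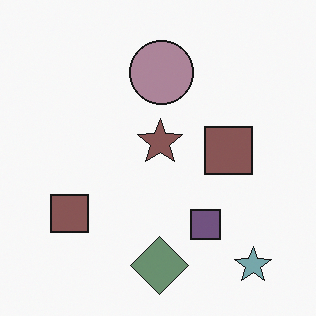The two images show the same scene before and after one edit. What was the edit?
The second image is the first heavily desaturated.

All colors are more muted and greyish — a global saturation change.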